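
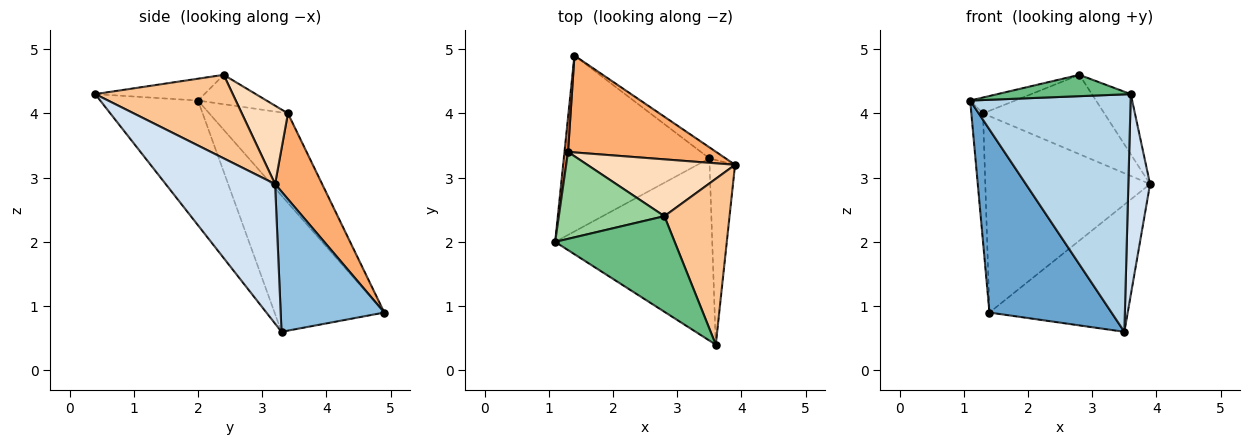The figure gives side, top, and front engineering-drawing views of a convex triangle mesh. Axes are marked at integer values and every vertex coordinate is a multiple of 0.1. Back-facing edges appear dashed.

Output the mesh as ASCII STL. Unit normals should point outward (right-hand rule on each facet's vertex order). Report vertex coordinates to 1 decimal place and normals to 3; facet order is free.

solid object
 facet normal -0.544 -0.605 -0.581
  outer loop
   vertex 3.5 3.3 0.6
   vertex 1.1 2.0 4.2
   vertex 1.4 4.9 0.9
  endloop
 endfacet
 facet normal 0.598 0.798 -0.069
  outer loop
   vertex 3.5 3.3 0.6
   vertex 1.4 4.9 0.9
   vertex 3.9 3.2 2.9
  endloop
 endfacet
 facet normal -0.435 -0.714 -0.548
  outer loop
   vertex 3.6 0.4 4.3
   vertex 1.1 2.0 4.2
   vertex 3.5 3.3 0.6
  endloop
 endfacet
 facet normal 0.966 -0.192 -0.176
  outer loop
   vertex 3.6 0.4 4.3
   vertex 3.5 3.3 0.6
   vertex 3.9 3.2 2.9
  endloop
 endfacet
 facet normal -0.988 0.147 0.039
  outer loop
   vertex 1.3 3.4 4.0
   vertex 1.4 4.9 0.9
   vertex 1.1 2.0 4.2
  endloop
 endfacet
 facet normal 0.248 0.869 0.428
  outer loop
   vertex 1.3 3.4 4.0
   vertex 3.9 3.2 2.9
   vertex 1.4 4.9 0.9
  endloop
 endfacet
 facet normal 0.770 0.218 0.600
  outer loop
   vertex 2.8 2.4 4.6
   vertex 3.6 0.4 4.3
   vertex 3.9 3.2 2.9
  endloop
 endfacet
 facet normal 0.295 0.777 0.556
  outer loop
   vertex 2.8 2.4 4.6
   vertex 3.9 3.2 2.9
   vertex 1.3 3.4 4.0
  endloop
 endfacet
 facet normal -0.176 -0.214 0.961
  outer loop
   vertex 2.8 2.4 4.6
   vertex 1.1 2.0 4.2
   vertex 3.6 0.4 4.3
  endloop
 endfacet
 facet normal -0.264 0.173 0.949
  outer loop
   vertex 2.8 2.4 4.6
   vertex 1.3 3.4 4.0
   vertex 1.1 2.0 4.2
  endloop
 endfacet
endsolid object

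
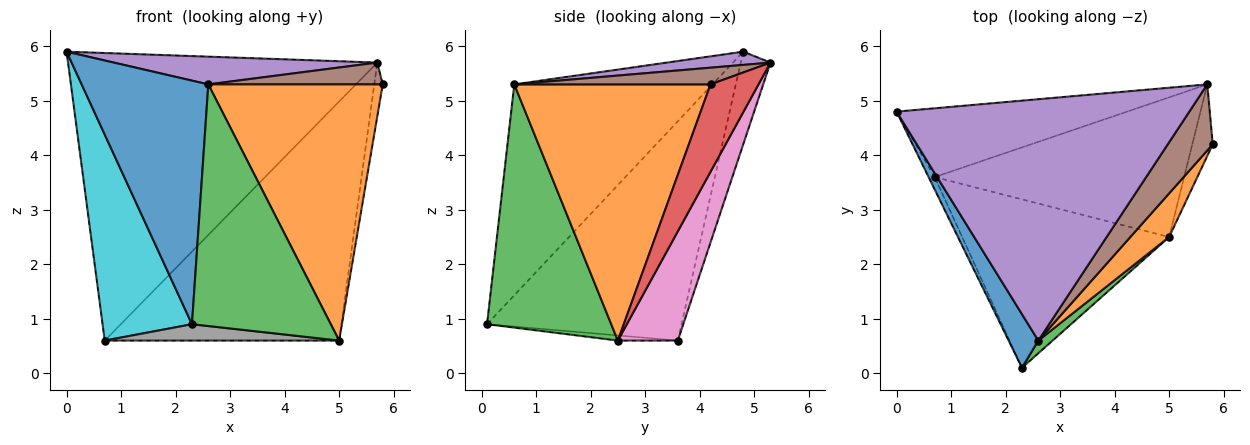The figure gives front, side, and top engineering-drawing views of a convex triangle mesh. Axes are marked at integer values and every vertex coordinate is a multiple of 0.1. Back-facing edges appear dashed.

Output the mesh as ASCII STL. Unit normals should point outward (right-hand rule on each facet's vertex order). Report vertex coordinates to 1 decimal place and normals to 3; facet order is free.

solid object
 facet normal -0.837 -0.535 0.118
  outer loop
   vertex 2.6 0.6 5.3
   vertex 0.0 4.8 5.9
   vertex 2.3 0.1 0.9
  endloop
 endfacet
 facet normal 0.743 -0.660 0.112
  outer loop
   vertex 2.6 0.6 5.3
   vertex 5.0 2.5 0.6
   vertex 5.8 4.2 5.3
  endloop
 endfacet
 facet normal 0.666 -0.745 0.039
  outer loop
   vertex 2.6 0.6 5.3
   vertex 2.3 0.1 0.9
   vertex 5.0 2.5 0.6
  endloop
 endfacet
 facet normal 0.960 0.169 -0.224
  outer loop
   vertex 5.7 5.3 5.7
   vertex 5.8 4.2 5.3
   vertex 5.0 2.5 0.6
  endloop
 endfacet
 facet normal 0.045 -0.114 0.992
  outer loop
   vertex 5.7 5.3 5.7
   vertex 0.0 4.8 5.9
   vertex 2.6 0.6 5.3
  endloop
 endfacet
 facet normal 0.332 -0.295 0.896
  outer loop
   vertex 5.7 5.3 5.7
   vertex 2.6 0.6 5.3
   vertex 5.8 4.2 5.3
  endloop
 endfacet
 facet normal 0.216 0.843 -0.493
  outer loop
   vertex 0.7 3.6 0.6
   vertex 5.7 5.3 5.7
   vertex 5.0 2.5 0.6
  endloop
 endfacet
 facet normal -0.025 -0.097 -0.995
  outer loop
   vertex 0.7 3.6 0.6
   vertex 5.0 2.5 0.6
   vertex 2.3 0.1 0.9
  endloop
 endfacet
 facet normal -0.093 0.968 -0.232
  outer loop
   vertex 0.7 3.6 0.6
   vertex 0.0 4.8 5.9
   vertex 5.7 5.3 5.7
  endloop
 endfacet
 facet normal -0.908 -0.417 -0.025
  outer loop
   vertex 0.7 3.6 0.6
   vertex 2.3 0.1 0.9
   vertex 0.0 4.8 5.9
  endloop
 endfacet
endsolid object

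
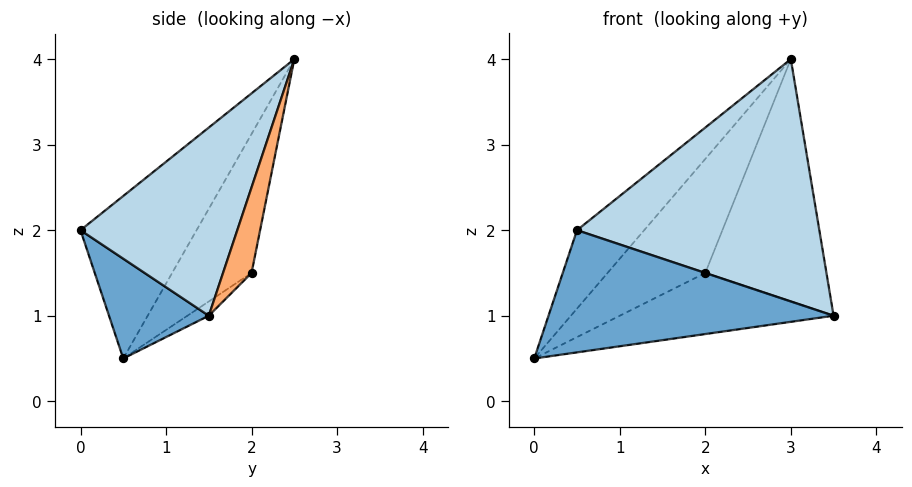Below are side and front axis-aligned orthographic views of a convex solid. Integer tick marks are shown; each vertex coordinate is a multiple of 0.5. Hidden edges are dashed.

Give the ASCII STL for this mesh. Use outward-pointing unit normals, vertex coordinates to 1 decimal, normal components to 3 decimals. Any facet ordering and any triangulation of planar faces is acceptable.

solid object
 facet normal 0.304 -0.869 -0.391
  outer loop
   vertex 0.5 0.0 2.0
   vertex 0.0 0.5 0.5
   vertex 3.5 1.5 1.0
  endloop
 endfacet
 facet normal -0.788 0.456 0.415
  outer loop
   vertex 0.5 0.0 2.0
   vertex 3.0 2.5 4.0
   vertex 0.0 0.5 0.5
  endloop
 endfacet
 facet normal 0.509 -0.787 0.347
  outer loop
   vertex 0.5 0.0 2.0
   vertex 3.5 1.5 1.0
   vertex 3.0 2.5 4.0
  endloop
 endfacet
 facet normal -0.061 0.609 -0.791
  outer loop
   vertex 2.0 2.0 1.5
   vertex 3.5 1.5 1.0
   vertex 0.0 0.5 0.5
  endloop
 endfacet
 facet normal -0.628 0.772 0.097
  outer loop
   vertex 2.0 2.0 1.5
   vertex 0.0 0.5 0.5
   vertex 3.0 2.5 4.0
  endloop
 endfacet
 facet normal 0.220 0.936 -0.275
  outer loop
   vertex 2.0 2.0 1.5
   vertex 3.0 2.5 4.0
   vertex 3.5 1.5 1.0
  endloop
 endfacet
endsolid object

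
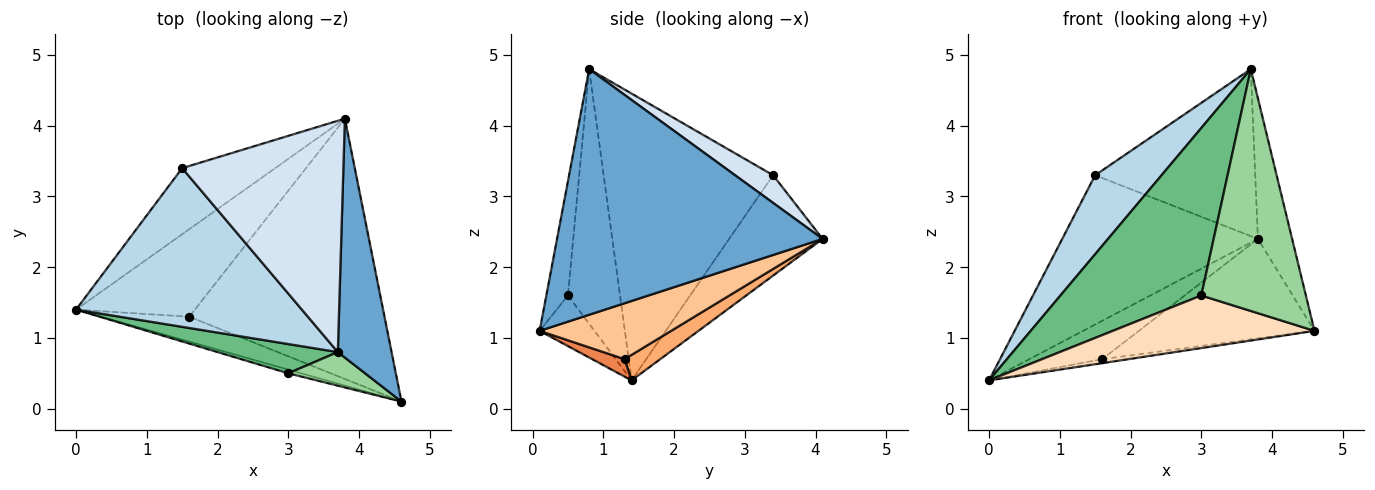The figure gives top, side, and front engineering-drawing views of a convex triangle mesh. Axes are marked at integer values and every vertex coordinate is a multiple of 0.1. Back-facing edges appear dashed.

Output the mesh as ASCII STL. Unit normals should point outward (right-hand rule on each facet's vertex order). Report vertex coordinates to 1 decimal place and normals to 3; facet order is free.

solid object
 facet normal 0.969 0.125 0.212
  outer loop
   vertex 3.7 0.8 4.8
   vertex 4.6 0.1 1.1
   vertex 3.8 4.1 2.4
  endloop
 endfacet
 facet normal -0.400 0.838 -0.371
  outer loop
   vertex 1.5 3.4 3.3
   vertex 3.8 4.1 2.4
   vertex 0.0 1.4 0.4
  endloop
 endfacet
 facet normal -0.751 -0.294 0.591
  outer loop
   vertex 1.5 3.4 3.3
   vertex 0.0 1.4 0.4
   vertex 3.7 0.8 4.8
  endloop
 endfacet
 facet normal 0.138 0.580 0.803
  outer loop
   vertex 1.5 3.4 3.3
   vertex 3.7 0.8 4.8
   vertex 3.8 4.1 2.4
  endloop
 endfacet
 facet normal 0.191 0.156 -0.969
  outer loop
   vertex 1.6 1.3 0.7
   vertex 4.6 0.1 1.1
   vertex 0.0 1.4 0.4
  endloop
 endfacet
 facet normal 0.193 0.394 -0.899
  outer loop
   vertex 1.6 1.3 0.7
   vertex 0.0 1.4 0.4
   vertex 3.8 4.1 2.4
  endloop
 endfacet
 facet normal 0.258 0.345 -0.902
  outer loop
   vertex 1.6 1.3 0.7
   vertex 3.8 4.1 2.4
   vertex 4.6 0.1 1.1
  endloop
 endfacet
 facet normal -0.262 -0.963 -0.068
  outer loop
   vertex 3.0 0.5 1.6
   vertex 0.0 1.4 0.4
   vertex 4.6 0.1 1.1
  endloop
 endfacet
 facet normal -0.342 -0.926 0.162
  outer loop
   vertex 3.0 0.5 1.6
   vertex 3.7 0.8 4.8
   vertex 0.0 1.4 0.4
  endloop
 endfacet
 facet normal -0.200 -0.970 0.135
  outer loop
   vertex 3.0 0.5 1.6
   vertex 4.6 0.1 1.1
   vertex 3.7 0.8 4.8
  endloop
 endfacet
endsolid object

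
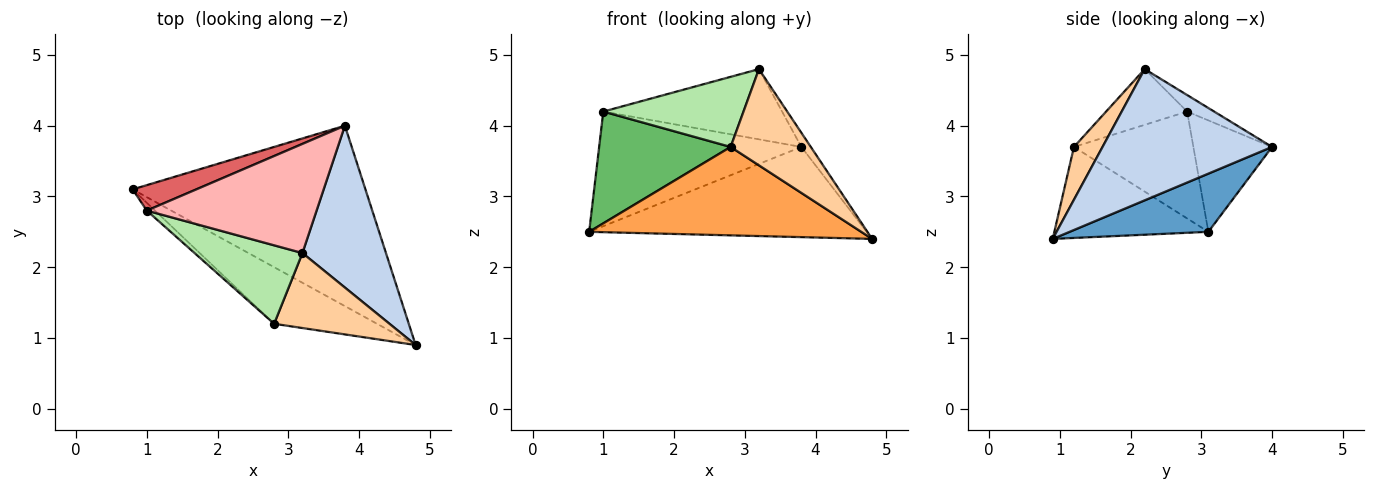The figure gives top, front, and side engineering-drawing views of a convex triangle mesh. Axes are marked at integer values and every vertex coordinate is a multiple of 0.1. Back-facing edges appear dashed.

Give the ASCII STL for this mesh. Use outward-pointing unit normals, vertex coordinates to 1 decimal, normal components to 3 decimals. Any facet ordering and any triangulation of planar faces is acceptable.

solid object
 facet normal 0.218 0.436 -0.873
  outer loop
   vertex 3.8 4.0 3.7
   vertex 4.8 0.9 2.4
   vertex 0.8 3.1 2.5
  endloop
 endfacet
 facet normal 0.843 0.047 0.536
  outer loop
   vertex 3.2 2.2 4.8
   vertex 4.8 0.9 2.4
   vertex 3.8 4.0 3.7
  endloop
 endfacet
 facet normal -0.430 -0.760 -0.487
  outer loop
   vertex 2.8 1.2 3.7
   vertex 0.8 3.1 2.5
   vertex 4.8 0.9 2.4
  endloop
 endfacet
 facet normal 0.271 -0.759 0.592
  outer loop
   vertex 2.8 1.2 3.7
   vertex 4.8 0.9 2.4
   vertex 3.2 2.2 4.8
  endloop
 endfacet
 facet normal -0.671 -0.739 -0.051
  outer loop
   vertex 1.0 2.8 4.2
   vertex 0.8 3.1 2.5
   vertex 2.8 1.2 3.7
  endloop
 endfacet
 facet normal -0.359 -0.622 0.696
  outer loop
   vertex 1.0 2.8 4.2
   vertex 2.8 1.2 3.7
   vertex 3.2 2.2 4.8
  endloop
 endfacet
 facet normal -0.355 0.913 0.203
  outer loop
   vertex 1.0 2.8 4.2
   vertex 3.8 4.0 3.7
   vertex 0.8 3.1 2.5
  endloop
 endfacet
 facet normal -0.081 0.539 0.838
  outer loop
   vertex 1.0 2.8 4.2
   vertex 3.2 2.2 4.8
   vertex 3.8 4.0 3.7
  endloop
 endfacet
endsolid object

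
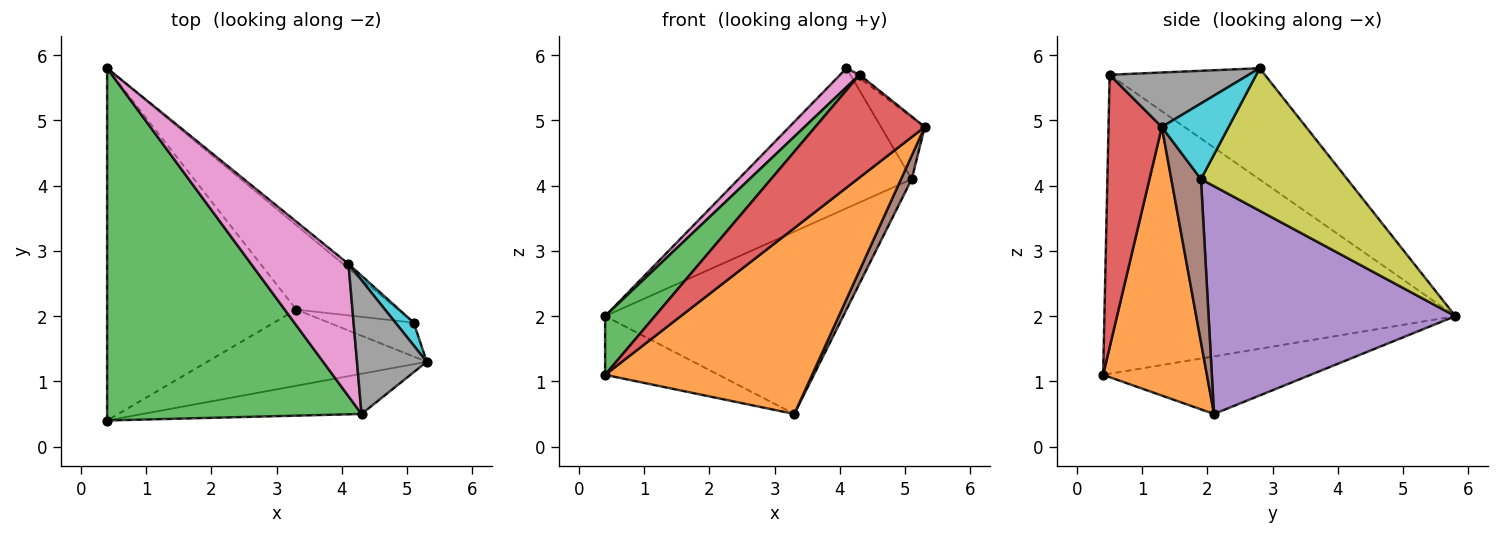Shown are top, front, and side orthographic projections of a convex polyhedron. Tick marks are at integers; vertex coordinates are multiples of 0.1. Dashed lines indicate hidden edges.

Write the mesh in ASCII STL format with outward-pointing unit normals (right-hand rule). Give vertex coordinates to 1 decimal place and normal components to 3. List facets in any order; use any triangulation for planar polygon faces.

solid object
 facet normal -0.288 0.157 -0.945
  outer loop
   vertex 3.3 2.1 0.5
   vertex 0.4 0.4 1.1
   vertex 0.4 5.8 2.0
  endloop
 endfacet
 facet normal 0.421 -0.839 -0.344
  outer loop
   vertex 3.3 2.1 0.5
   vertex 5.3 1.3 4.9
   vertex 0.4 0.4 1.1
  endloop
 endfacet
 facet normal -0.757 -0.107 0.644
  outer loop
   vertex 4.3 0.5 5.7
   vertex 0.4 5.8 2.0
   vertex 0.4 0.4 1.1
  endloop
 endfacet
 facet normal 0.413 -0.848 -0.332
  outer loop
   vertex 4.3 0.5 5.7
   vertex 0.4 0.4 1.1
   vertex 5.3 1.3 4.9
  endloop
 endfacet
 facet normal 0.685 0.661 -0.306
  outer loop
   vertex 5.1 1.9 4.1
   vertex 3.3 2.1 0.5
   vertex 0.4 5.8 2.0
  endloop
 endfacet
 facet normal 0.845 -0.304 -0.439
  outer loop
   vertex 5.1 1.9 4.1
   vertex 5.3 1.3 4.9
   vertex 3.3 2.1 0.5
  endloop
 endfacet
 facet normal -0.749 -0.094 0.656
  outer loop
   vertex 4.1 2.8 5.8
   vertex 0.4 5.8 2.0
   vertex 4.3 0.5 5.7
  endloop
 endfacet
 facet normal 0.615 0.019 0.788
  outer loop
   vertex 4.1 2.8 5.8
   vertex 4.3 0.5 5.7
   vertex 5.3 1.3 4.9
  endloop
 endfacet
 facet normal 0.645 0.764 -0.025
  outer loop
   vertex 4.1 2.8 5.8
   vertex 5.1 1.9 4.1
   vertex 0.4 5.8 2.0
  endloop
 endfacet
 facet normal 0.820 0.537 0.198
  outer loop
   vertex 4.1 2.8 5.8
   vertex 5.3 1.3 4.9
   vertex 5.1 1.9 4.1
  endloop
 endfacet
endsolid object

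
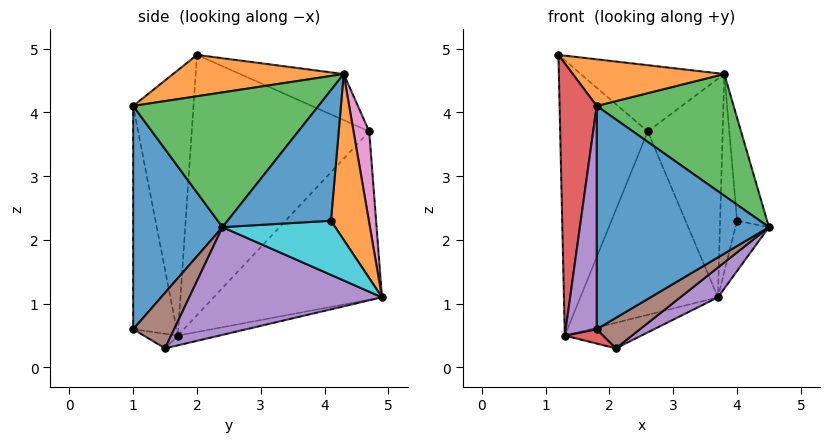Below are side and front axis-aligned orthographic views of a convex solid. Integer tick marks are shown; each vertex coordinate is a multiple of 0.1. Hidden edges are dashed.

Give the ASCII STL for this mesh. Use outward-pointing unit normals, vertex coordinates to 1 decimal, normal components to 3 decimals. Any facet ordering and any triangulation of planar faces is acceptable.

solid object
 facet normal 0.460 -0.888 0.000
  outer loop
   vertex 1.8 1.0 4.1
   vertex 1.8 1.0 0.6
   vertex 4.5 2.4 2.2
  endloop
 endfacet
 facet normal 0.437 -0.388 0.812
  outer loop
   vertex 1.8 1.0 4.1
   vertex 3.8 4.3 4.6
   vertex 1.2 2.0 4.9
  endloop
 endfacet
 facet normal 0.657 -0.486 0.576
  outer loop
   vertex 1.8 1.0 4.1
   vertex 4.5 2.4 2.2
   vertex 3.8 4.3 4.6
  endloop
 endfacet
 facet normal -0.852 -0.524 0.016
  outer loop
   vertex 1.3 1.7 0.5
   vertex 1.8 1.0 4.1
   vertex 1.2 2.0 4.9
  endloop
 endfacet
 facet normal -0.814 -0.581 0.000
  outer loop
   vertex 1.3 1.7 0.5
   vertex 1.8 1.0 0.6
   vertex 1.8 1.0 4.1
  endloop
 endfacet
 facet normal -0.386 0.534 0.752
  outer loop
   vertex 2.6 4.7 3.7
   vertex 1.2 2.0 4.9
   vertex 3.8 4.3 4.6
  endloop
 endfacet
 facet normal 0.202 0.966 0.160
  outer loop
   vertex 2.6 4.7 3.7
   vertex 3.8 4.3 4.6
   vertex 3.7 4.9 1.1
  endloop
 endfacet
 facet normal -0.896 0.442 -0.050
  outer loop
   vertex 2.6 4.7 3.7
   vertex 1.3 1.7 0.5
   vertex 1.2 2.0 4.9
  endloop
 endfacet
 facet normal -0.746 0.610 -0.269
  outer loop
   vertex 2.6 4.7 3.7
   vertex 3.7 4.9 1.1
   vertex 1.3 1.7 0.5
  endloop
 endfacet
 facet normal 0.957 0.285 -0.050
  outer loop
   vertex 4.0 4.1 2.3
   vertex 4.5 2.4 2.2
   vertex 3.7 4.9 1.1
  endloop
 endfacet
 facet normal 0.959 0.278 0.059
  outer loop
   vertex 4.0 4.1 2.3
   vertex 3.8 4.3 4.6
   vertex 4.5 2.4 2.2
  endloop
 endfacet
 facet normal 0.912 0.408 0.044
  outer loop
   vertex 4.0 4.1 2.3
   vertex 3.7 4.9 1.1
   vertex 3.8 4.3 4.6
  endloop
 endfacet
 facet normal -0.161 0.297 -0.941
  outer loop
   vertex 2.1 1.5 0.3
   vertex 1.3 1.7 0.5
   vertex 3.7 4.9 1.1
  endloop
 endfacet
 facet normal -0.308 -0.347 -0.886
  outer loop
   vertex 2.1 1.5 0.3
   vertex 1.8 1.0 0.6
   vertex 1.3 1.7 0.5
  endloop
 endfacet
 facet normal 0.644 -0.126 -0.754
  outer loop
   vertex 2.1 1.5 0.3
   vertex 3.7 4.9 1.1
   vertex 4.5 2.4 2.2
  endloop
 endfacet
 facet normal 0.609 -0.644 -0.464
  outer loop
   vertex 2.1 1.5 0.3
   vertex 4.5 2.4 2.2
   vertex 1.8 1.0 0.6
  endloop
 endfacet
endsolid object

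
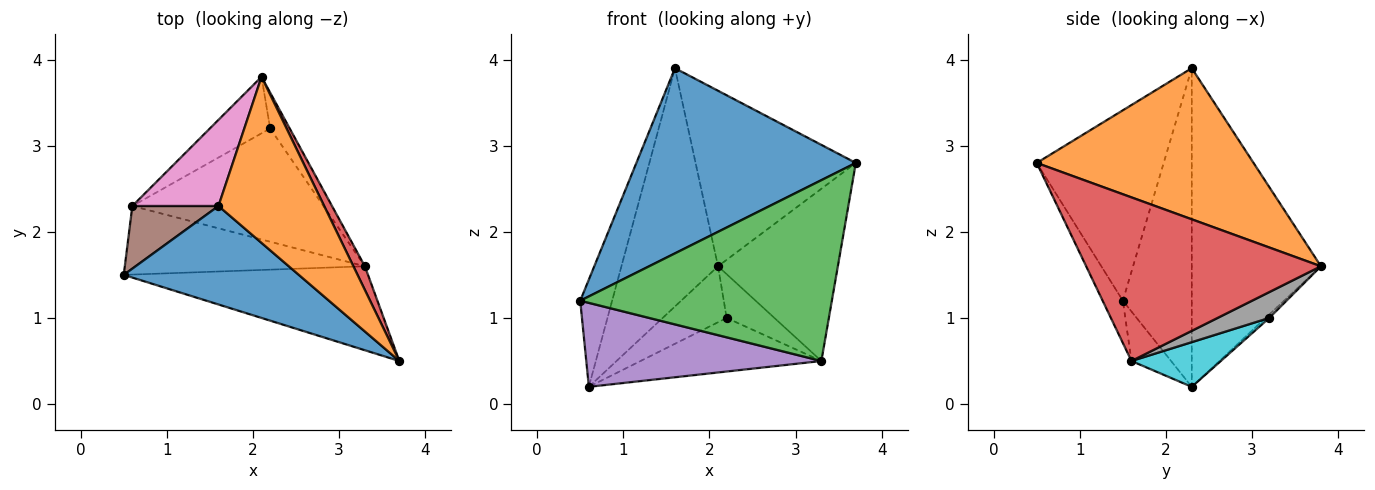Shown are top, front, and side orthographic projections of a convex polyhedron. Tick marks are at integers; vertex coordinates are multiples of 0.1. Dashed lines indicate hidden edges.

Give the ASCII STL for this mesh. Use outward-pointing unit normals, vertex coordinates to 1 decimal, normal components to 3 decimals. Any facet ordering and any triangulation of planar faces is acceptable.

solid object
 facet normal -0.455 -0.786 0.418
  outer loop
   vertex 1.6 2.3 3.9
   vertex 0.5 1.5 1.2
   vertex 3.7 0.5 2.8
  endloop
 endfacet
 facet normal 0.701 0.518 0.490
  outer loop
   vertex 1.6 2.3 3.9
   vertex 3.7 0.5 2.8
   vertex 2.1 3.8 1.6
  endloop
 endfacet
 facet normal -0.073 -0.905 -0.420
  outer loop
   vertex 3.3 1.6 0.5
   vertex 3.7 0.5 2.8
   vertex 0.5 1.5 1.2
  endloop
 endfacet
 facet normal 0.889 0.454 0.062
  outer loop
   vertex 3.3 1.6 0.5
   vertex 2.1 3.8 1.6
   vertex 3.7 0.5 2.8
  endloop
 endfacet
 facet normal -0.129 -0.768 -0.627
  outer loop
   vertex 0.6 2.3 0.2
   vertex 3.3 1.6 0.5
   vertex 0.5 1.5 1.2
  endloop
 endfacet
 facet normal -0.881 0.408 0.238
  outer loop
   vertex 0.6 2.3 0.2
   vertex 0.5 1.5 1.2
   vertex 1.6 2.3 3.9
  endloop
 endfacet
 facet normal -0.783 0.585 0.212
  outer loop
   vertex 0.6 2.3 0.2
   vertex 1.6 2.3 3.9
   vertex 2.1 3.8 1.6
  endloop
 endfacet
 facet normal 0.642 0.593 -0.486
  outer loop
   vertex 2.2 3.2 1.0
   vertex 2.1 3.8 1.6
   vertex 3.3 1.6 0.5
  endloop
 endfacet
 facet normal -0.041 0.703 -0.710
  outer loop
   vertex 2.2 3.2 1.0
   vertex 0.6 2.3 0.2
   vertex 2.1 3.8 1.6
  endloop
 endfacet
 facet normal 0.207 0.419 -0.884
  outer loop
   vertex 2.2 3.2 1.0
   vertex 3.3 1.6 0.5
   vertex 0.6 2.3 0.2
  endloop
 endfacet
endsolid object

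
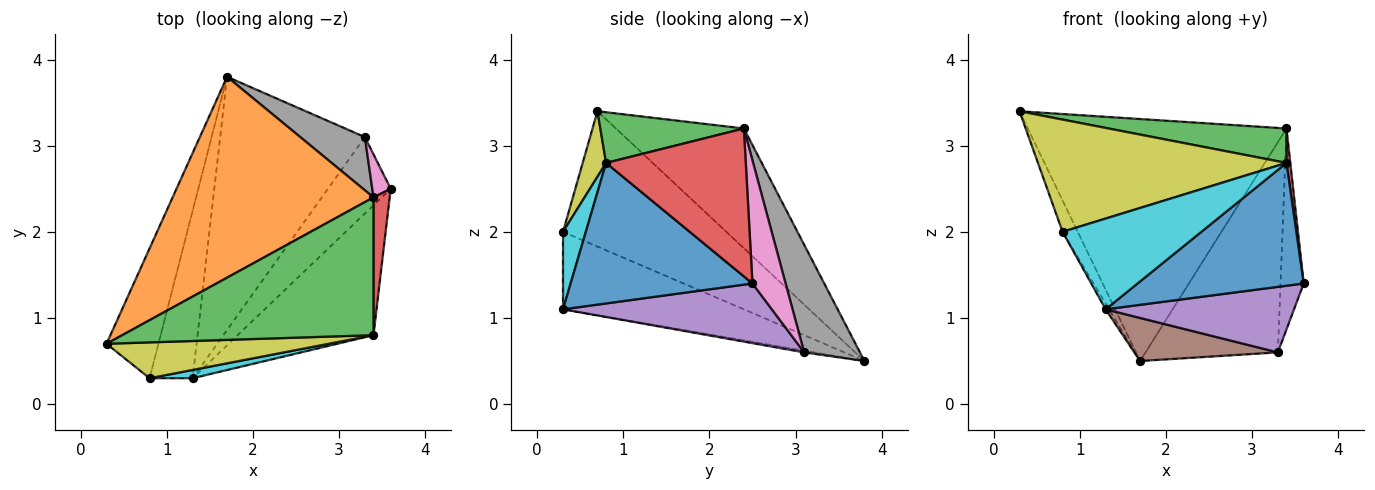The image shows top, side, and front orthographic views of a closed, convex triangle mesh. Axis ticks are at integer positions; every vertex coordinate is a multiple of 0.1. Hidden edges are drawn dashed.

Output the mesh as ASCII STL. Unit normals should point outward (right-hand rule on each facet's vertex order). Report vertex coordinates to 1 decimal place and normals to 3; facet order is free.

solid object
 facet normal 0.601 -0.549 -0.581
  outer loop
   vertex 3.4 0.8 2.8
   vertex 1.3 0.3 1.1
   vertex 3.6 2.5 1.4
  endloop
 endfacet
 facet normal -0.356 0.719 0.597
  outer loop
   vertex 3.4 2.4 3.2
   vertex 1.7 3.8 0.5
   vertex 0.3 0.7 3.4
  endloop
 endfacet
 facet normal 0.192 -0.238 0.952
  outer loop
   vertex 3.4 2.4 3.2
   vertex 0.3 0.7 3.4
   vertex 3.4 0.8 2.8
  endloop
 endfacet
 facet normal 0.994 -0.027 0.109
  outer loop
   vertex 3.4 2.4 3.2
   vertex 3.4 0.8 2.8
   vertex 3.6 2.5 1.4
  endloop
 endfacet
 facet normal 0.585 -0.528 -0.615
  outer loop
   vertex 3.3 3.1 0.6
   vertex 3.6 2.5 1.4
   vertex 1.3 0.3 1.1
  endloop
 endfacet
 facet normal -0.012 -0.168 -0.986
  outer loop
   vertex 3.3 3.1 0.6
   vertex 1.3 0.3 1.1
   vertex 1.7 3.8 0.5
  endloop
 endfacet
 facet normal 0.813 0.569 0.122
  outer loop
   vertex 3.3 3.1 0.6
   vertex 3.4 2.4 3.2
   vertex 3.6 2.5 1.4
  endloop
 endfacet
 facet normal 0.378 0.897 0.227
  outer loop
   vertex 3.3 3.1 0.6
   vertex 1.7 3.8 0.5
   vertex 3.4 2.4 3.2
  endloop
 endfacet
 facet normal 0.089 -0.949 0.303
  outer loop
   vertex 0.8 0.3 2.0
   vertex 3.4 0.8 2.8
   vertex 0.3 0.7 3.4
  endloop
 endfacet
 facet normal 0.161 -0.983 0.090
  outer loop
   vertex 0.8 0.3 2.0
   vertex 1.3 0.3 1.1
   vertex 3.4 0.8 2.8
  endloop
 endfacet
 facet normal -0.930 0.086 -0.357
  outer loop
   vertex 0.8 0.3 2.0
   vertex 0.3 0.7 3.4
   vertex 1.7 3.8 0.5
  endloop
 endfacet
 facet normal -0.874 0.017 -0.486
  outer loop
   vertex 0.8 0.3 2.0
   vertex 1.7 3.8 0.5
   vertex 1.3 0.3 1.1
  endloop
 endfacet
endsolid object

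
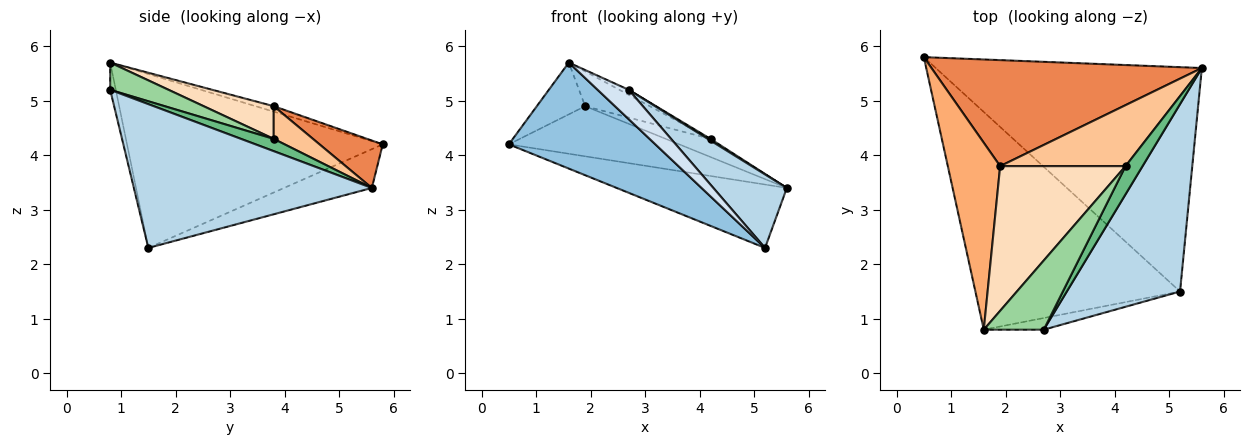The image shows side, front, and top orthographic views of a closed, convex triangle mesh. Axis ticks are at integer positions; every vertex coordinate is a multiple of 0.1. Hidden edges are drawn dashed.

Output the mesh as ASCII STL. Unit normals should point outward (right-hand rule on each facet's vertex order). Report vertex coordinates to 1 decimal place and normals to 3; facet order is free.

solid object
 facet normal -0.139 0.269 -0.953
  outer loop
   vertex 5.2 1.5 2.3
   vertex 0.5 5.8 4.2
   vertex 5.6 5.6 3.4
  endloop
 endfacet
 facet normal -0.607 -0.348 -0.714
  outer loop
   vertex 5.2 1.5 2.3
   vertex 1.6 0.8 5.7
   vertex 0.5 5.8 4.2
  endloop
 endfacet
 facet normal 0.763 -0.236 0.601
  outer loop
   vertex 2.7 0.8 5.2
   vertex 5.2 1.5 2.3
   vertex 5.6 5.6 3.4
  endloop
 endfacet
 facet normal -0.165 -0.917 -0.364
  outer loop
   vertex 2.7 0.8 5.2
   vertex 1.6 0.8 5.7
   vertex 5.2 1.5 2.3
  endloop
 endfacet
 facet normal 0.157 0.422 0.893
  outer loop
   vertex 1.9 3.8 4.9
   vertex 5.6 5.6 3.4
   vertex 0.5 5.8 4.2
  endloop
 endfacet
 facet normal -0.100 0.266 0.959
  outer loop
   vertex 1.9 3.8 4.9
   vertex 0.5 5.8 4.2
   vertex 1.6 0.8 5.7
  endloop
 endfacet
 facet normal 0.243 0.276 0.930
  outer loop
   vertex 4.2 3.8 4.3
   vertex 5.6 5.6 3.4
   vertex 1.9 3.8 4.9
  endloop
 endfacet
 facet normal 0.246 0.227 0.942
  outer loop
   vertex 4.2 3.8 4.3
   vertex 1.9 3.8 4.9
   vertex 1.6 0.8 5.7
  endloop
 endfacet
 facet normal 0.584 -0.049 0.811
  outer loop
   vertex 4.2 3.8 4.3
   vertex 2.7 0.8 5.2
   vertex 5.6 5.6 3.4
  endloop
 endfacet
 facet normal 0.413 0.066 0.908
  outer loop
   vertex 4.2 3.8 4.3
   vertex 1.6 0.8 5.7
   vertex 2.7 0.8 5.2
  endloop
 endfacet
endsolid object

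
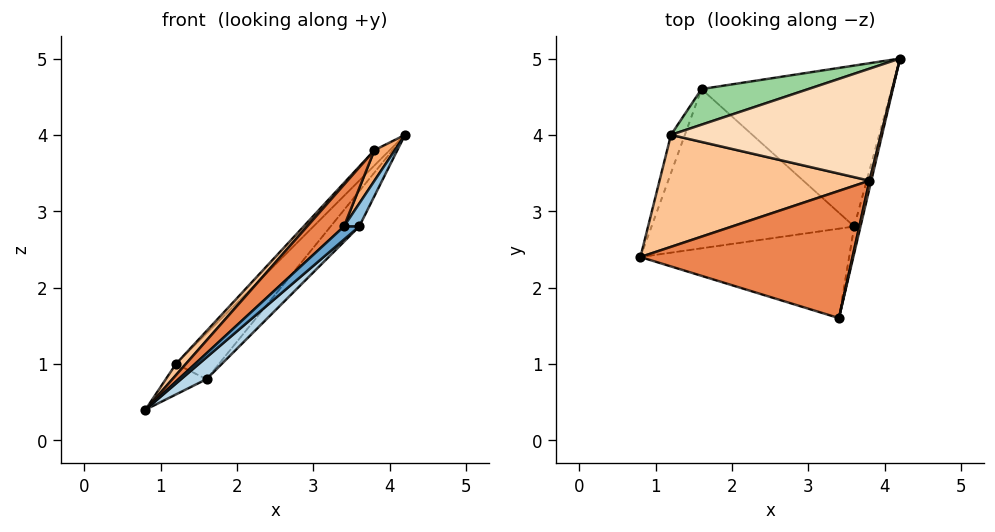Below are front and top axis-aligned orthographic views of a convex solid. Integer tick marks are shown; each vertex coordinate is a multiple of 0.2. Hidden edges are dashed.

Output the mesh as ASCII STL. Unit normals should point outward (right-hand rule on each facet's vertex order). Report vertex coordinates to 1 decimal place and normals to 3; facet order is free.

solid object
 facet normal 0.656 -0.109 -0.747
  outer loop
   vertex 3.6 2.8 2.8
   vertex 3.4 1.6 2.8
   vertex 0.8 2.4 0.4
  endloop
 endfacet
 facet normal 0.969 -0.161 -0.188
  outer loop
   vertex 3.6 2.8 2.8
   vertex 4.2 5.0 4.0
   vertex 3.4 1.6 2.8
  endloop
 endfacet
 facet normal 0.656 -0.102 -0.748
  outer loop
   vertex 1.6 4.6 0.8
   vertex 3.6 2.8 2.8
   vertex 0.8 2.4 0.4
  endloop
 endfacet
 facet normal 0.760 0.139 -0.635
  outer loop
   vertex 1.6 4.6 0.8
   vertex 4.2 5.0 4.0
   vertex 3.6 2.8 2.8
  endloop
 endfacet
 facet normal -0.697 -0.223 0.681
  outer loop
   vertex 3.8 3.4 3.8
   vertex 0.8 2.4 0.4
   vertex 3.4 1.6 2.8
  endloop
 endfacet
 facet normal 0.966 -0.249 0.062
  outer loop
   vertex 3.8 3.4 3.8
   vertex 3.4 1.6 2.8
   vertex 4.2 5.0 4.0
  endloop
 endfacet
 facet normal -0.738 -0.067 0.671
  outer loop
   vertex 1.2 4.0 1.0
   vertex 0.8 2.4 0.4
   vertex 3.8 3.4 3.8
  endloop
 endfacet
 facet normal -0.719 0.094 0.688
  outer loop
   vertex 1.2 4.0 1.0
   vertex 3.8 3.4 3.8
   vertex 4.2 5.0 4.0
  endloop
 endfacet
 facet normal -0.799 0.376 -0.470
  outer loop
   vertex 1.2 4.0 1.0
   vertex 1.6 4.6 0.8
   vertex 0.8 2.4 0.4
  endloop
 endfacet
 facet normal -0.659 0.593 0.462
  outer loop
   vertex 1.2 4.0 1.0
   vertex 4.2 5.0 4.0
   vertex 1.6 4.6 0.8
  endloop
 endfacet
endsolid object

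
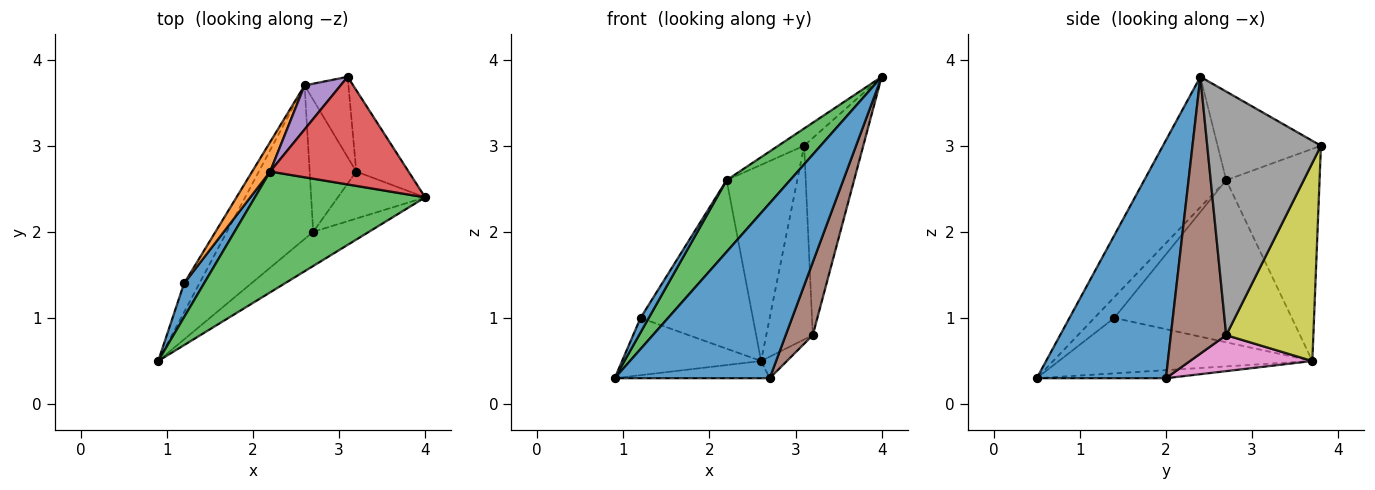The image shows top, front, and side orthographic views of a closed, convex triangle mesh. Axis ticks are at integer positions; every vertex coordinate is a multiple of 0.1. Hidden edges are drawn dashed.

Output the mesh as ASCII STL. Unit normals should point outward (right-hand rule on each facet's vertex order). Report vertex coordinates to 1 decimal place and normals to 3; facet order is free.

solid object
 facet normal 0.633 -0.760 -0.148
  outer loop
   vertex 2.7 2.0 0.3
   vertex 4.0 2.4 3.8
   vertex 0.9 0.5 0.3
  endloop
 endfacet
 facet normal -0.092 0.111 -0.990
  outer loop
   vertex 2.6 3.7 0.5
   vertex 2.7 2.0 0.3
   vertex 0.9 0.5 0.3
  endloop
 endfacet
 facet normal -0.550 -0.426 0.718
  outer loop
   vertex 2.2 2.7 2.6
   vertex 0.9 0.5 0.3
   vertex 4.0 2.4 3.8
  endloop
 endfacet
 facet normal -0.534 0.134 0.835
  outer loop
   vertex 2.2 2.7 2.6
   vertex 4.0 2.4 3.8
   vertex 3.1 3.8 3.0
  endloop
 endfacet
 facet normal -0.790 0.598 0.134
  outer loop
   vertex 2.2 2.7 2.6
   vertex 3.1 3.8 3.0
   vertex 2.6 3.7 0.5
  endloop
 endfacet
 facet normal 0.864 -0.423 -0.273
  outer loop
   vertex 3.2 2.7 0.8
   vertex 4.0 2.4 3.8
   vertex 2.7 2.0 0.3
  endloop
 endfacet
 facet normal 0.606 0.128 -0.785
  outer loop
   vertex 3.2 2.7 0.8
   vertex 2.7 2.0 0.3
   vertex 2.6 3.7 0.5
  endloop
 endfacet
 facet normal 0.871 0.453 -0.187
  outer loop
   vertex 3.2 2.7 0.8
   vertex 3.1 3.8 3.0
   vertex 4.0 2.4 3.8
  endloop
 endfacet
 facet normal 0.866 0.462 -0.192
  outer loop
   vertex 3.2 2.7 0.8
   vertex 2.6 3.7 0.5
   vertex 3.1 3.8 3.0
  endloop
 endfacet
 facet normal -0.852 0.467 -0.236
  outer loop
   vertex 1.2 1.4 1.0
   vertex 2.6 3.7 0.5
   vertex 0.9 0.5 0.3
  endloop
 endfacet
 facet normal -0.690 -0.287 0.664
  outer loop
   vertex 1.2 1.4 1.0
   vertex 0.9 0.5 0.3
   vertex 2.2 2.7 2.6
  endloop
 endfacet
 facet normal -0.841 0.532 0.093
  outer loop
   vertex 1.2 1.4 1.0
   vertex 2.2 2.7 2.6
   vertex 2.6 3.7 0.5
  endloop
 endfacet
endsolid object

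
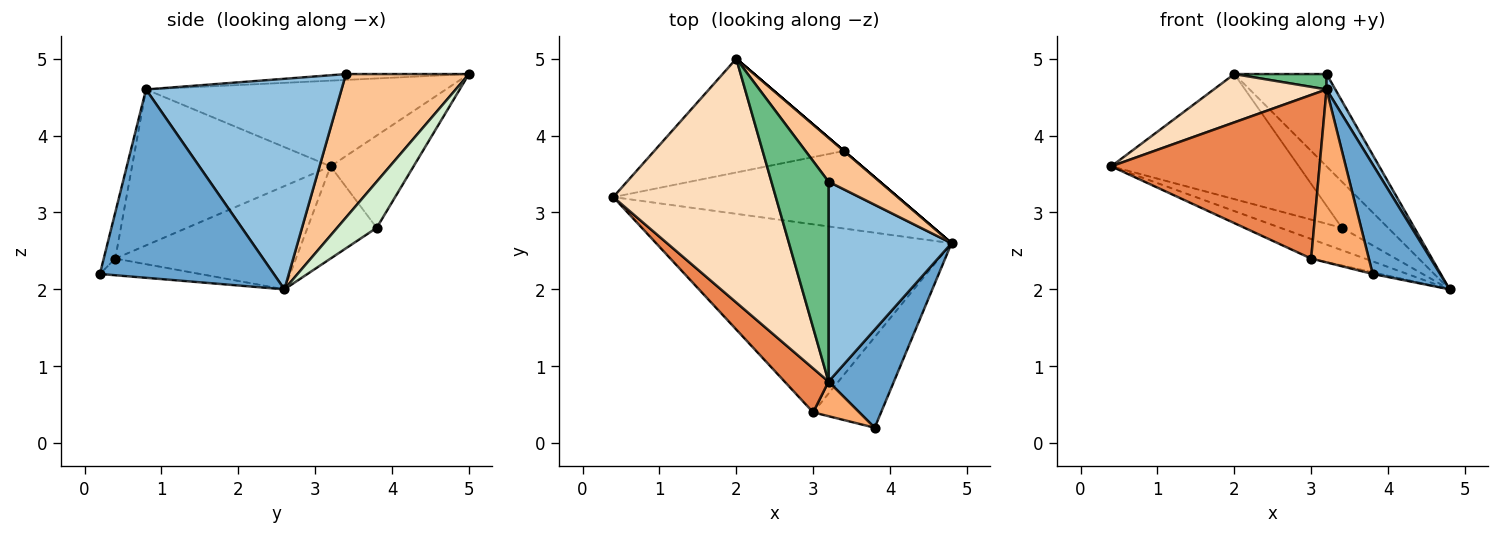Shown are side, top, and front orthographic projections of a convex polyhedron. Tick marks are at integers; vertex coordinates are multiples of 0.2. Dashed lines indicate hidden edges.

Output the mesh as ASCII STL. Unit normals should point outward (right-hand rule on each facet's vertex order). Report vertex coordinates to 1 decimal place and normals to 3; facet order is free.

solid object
 facet normal 0.887 -0.344 0.308
  outer loop
   vertex 3.2 0.8 4.6
   vertex 3.8 0.2 2.2
   vertex 4.8 2.6 2.0
  endloop
 endfacet
 facet normal 0.863 -0.039 0.504
  outer loop
   vertex 3.2 0.8 4.6
   vertex 4.8 2.6 2.0
   vertex 3.2 3.4 4.8
  endloop
 endfacet
 facet normal -0.328 0.098 -0.939
  outer loop
   vertex 3.0 0.4 2.4
   vertex 0.4 3.2 3.6
   vertex 4.8 2.6 2.0
  endloop
 endfacet
 facet normal -0.238 0.018 -0.971
  outer loop
   vertex 3.0 0.4 2.4
   vertex 4.8 2.6 2.0
   vertex 3.8 0.2 2.2
  endloop
 endfacet
 facet normal -0.677 -0.711 0.191
  outer loop
   vertex 3.0 0.4 2.4
   vertex 3.2 0.8 4.6
   vertex 0.4 3.2 3.6
  endloop
 endfacet
 facet normal -0.192 -0.962 0.192
  outer loop
   vertex 3.0 0.4 2.4
   vertex 3.8 0.2 2.2
   vertex 3.2 0.8 4.6
  endloop
 endfacet
 facet normal 0.769 0.577 0.275
  outer loop
   vertex 2.0 5.0 4.8
   vertex 3.2 3.4 4.8
   vertex 4.8 2.6 2.0
  endloop
 endfacet
 facet normal -0.459 -0.173 0.871
  outer loop
   vertex 2.0 5.0 4.8
   vertex 0.4 3.2 3.6
   vertex 3.2 0.8 4.6
  endloop
 endfacet
 facet normal -0.102 -0.076 0.992
  outer loop
   vertex 2.0 5.0 4.8
   vertex 3.2 0.8 4.6
   vertex 3.2 3.4 4.8
  endloop
 endfacet
 facet normal -0.298 0.264 -0.917
  outer loop
   vertex 3.4 3.8 2.8
   vertex 4.8 2.6 2.0
   vertex 0.4 3.2 3.6
  endloop
 endfacet
 facet normal -0.311 0.703 -0.640
  outer loop
   vertex 3.4 3.8 2.8
   vertex 0.4 3.2 3.6
   vertex 2.0 5.0 4.8
  endloop
 endfacet
 facet normal 0.651 0.759 0.000
  outer loop
   vertex 3.4 3.8 2.8
   vertex 2.0 5.0 4.8
   vertex 4.8 2.6 2.0
  endloop
 endfacet
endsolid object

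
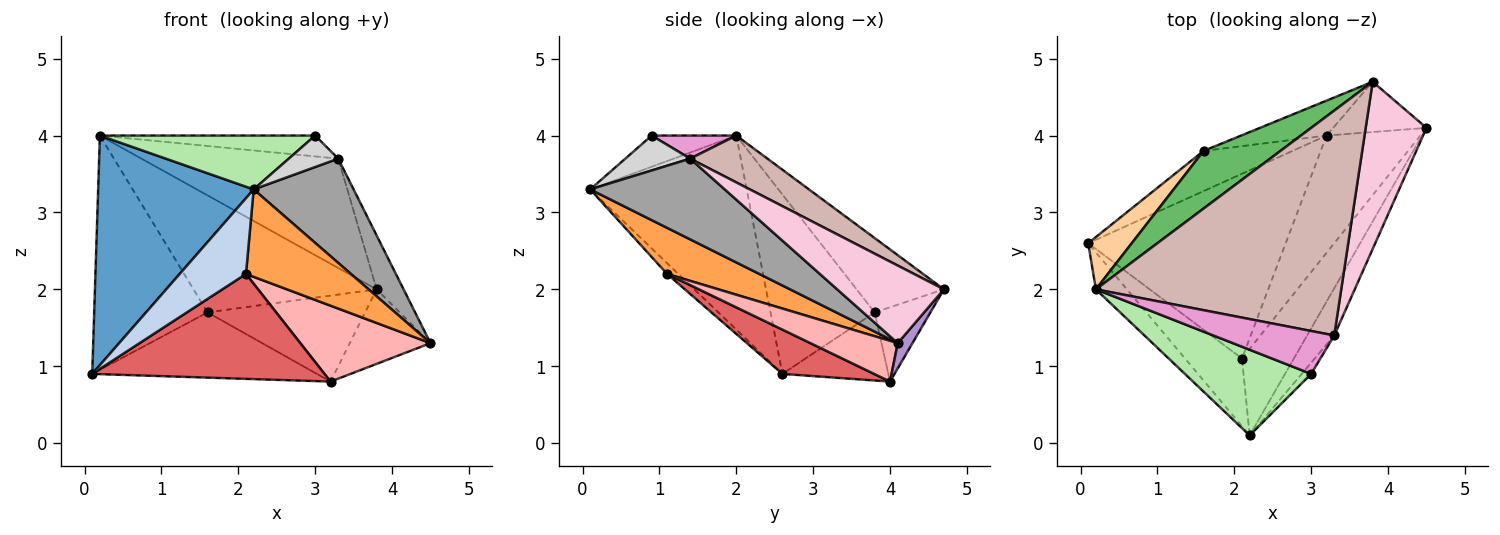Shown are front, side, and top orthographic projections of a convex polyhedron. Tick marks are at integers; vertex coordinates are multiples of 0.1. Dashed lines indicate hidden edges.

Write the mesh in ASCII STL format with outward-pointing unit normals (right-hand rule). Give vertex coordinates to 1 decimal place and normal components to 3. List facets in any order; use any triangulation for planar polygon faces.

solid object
 facet normal -0.705 -0.700 -0.113
  outer loop
   vertex 0.2 2.0 4.0
   vertex 0.1 2.6 0.9
   vertex 2.2 0.1 3.3
  endloop
 endfacet
 facet normal -0.125 -0.740 -0.661
  outer loop
   vertex 2.1 1.1 2.2
   vertex 2.2 0.1 3.3
   vertex 0.1 2.6 0.9
  endloop
 endfacet
 facet normal 0.530 -0.603 -0.596
  outer loop
   vertex 2.1 1.1 2.2
   vertex 4.5 4.1 1.3
   vertex 2.2 0.1 3.3
  endloop
 endfacet
 facet normal -0.668 0.727 0.162
  outer loop
   vertex 1.6 3.8 1.7
   vertex 0.1 2.6 0.9
   vertex 0.2 2.0 4.0
  endloop
 endfacet
 facet normal -0.393 0.825 0.406
  outer loop
   vertex 1.6 3.8 1.7
   vertex 0.2 2.0 4.0
   vertex 3.8 4.7 2.0
  endloop
 endfacet
 facet normal -0.205 -0.521 0.829
  outer loop
   vertex 3.0 0.9 4.0
   vertex 0.2 2.0 4.0
   vertex 2.2 0.1 3.3
  endloop
 endfacet
 facet normal 0.191 -0.485 -0.854
  outer loop
   vertex 3.2 4.0 0.8
   vertex 2.1 1.1 2.2
   vertex 0.1 2.6 0.9
  endloop
 endfacet
 facet normal 0.343 -0.511 -0.789
  outer loop
   vertex 3.2 4.0 0.8
   vertex 4.5 4.1 1.3
   vertex 2.1 1.1 2.2
  endloop
 endfacet
 facet normal 0.150 0.820 -0.553
  outer loop
   vertex 3.2 4.0 0.8
   vertex 3.8 4.7 2.0
   vertex 4.5 4.1 1.3
  endloop
 endfacet
 facet normal -0.373 0.790 -0.487
  outer loop
   vertex 3.2 4.0 0.8
   vertex 0.1 2.6 0.9
   vertex 1.6 3.8 1.7
  endloop
 endfacet
 facet normal -0.311 0.880 -0.358
  outer loop
   vertex 3.2 4.0 0.8
   vertex 1.6 3.8 1.7
   vertex 3.8 4.7 2.0
  endloop
 endfacet
 facet normal 0.169 0.431 0.886
  outer loop
   vertex 3.3 1.4 3.7
   vertex 3.8 4.7 2.0
   vertex 0.2 2.0 4.0
  endloop
 endfacet
 facet normal 0.169 0.430 0.887
  outer loop
   vertex 3.3 1.4 3.7
   vertex 0.2 2.0 4.0
   vertex 3.0 0.9 4.0
  endloop
 endfacet
 facet normal 0.772 0.195 0.605
  outer loop
   vertex 3.3 1.4 3.7
   vertex 4.5 4.1 1.3
   vertex 3.8 4.7 2.0
  endloop
 endfacet
 facet normal 0.775 -0.576 -0.260
  outer loop
   vertex 3.3 1.4 3.7
   vertex 2.2 0.1 3.3
   vertex 4.5 4.1 1.3
  endloop
 endfacet
 facet normal 0.777 -0.593 -0.211
  outer loop
   vertex 3.3 1.4 3.7
   vertex 3.0 0.9 4.0
   vertex 2.2 0.1 3.3
  endloop
 endfacet
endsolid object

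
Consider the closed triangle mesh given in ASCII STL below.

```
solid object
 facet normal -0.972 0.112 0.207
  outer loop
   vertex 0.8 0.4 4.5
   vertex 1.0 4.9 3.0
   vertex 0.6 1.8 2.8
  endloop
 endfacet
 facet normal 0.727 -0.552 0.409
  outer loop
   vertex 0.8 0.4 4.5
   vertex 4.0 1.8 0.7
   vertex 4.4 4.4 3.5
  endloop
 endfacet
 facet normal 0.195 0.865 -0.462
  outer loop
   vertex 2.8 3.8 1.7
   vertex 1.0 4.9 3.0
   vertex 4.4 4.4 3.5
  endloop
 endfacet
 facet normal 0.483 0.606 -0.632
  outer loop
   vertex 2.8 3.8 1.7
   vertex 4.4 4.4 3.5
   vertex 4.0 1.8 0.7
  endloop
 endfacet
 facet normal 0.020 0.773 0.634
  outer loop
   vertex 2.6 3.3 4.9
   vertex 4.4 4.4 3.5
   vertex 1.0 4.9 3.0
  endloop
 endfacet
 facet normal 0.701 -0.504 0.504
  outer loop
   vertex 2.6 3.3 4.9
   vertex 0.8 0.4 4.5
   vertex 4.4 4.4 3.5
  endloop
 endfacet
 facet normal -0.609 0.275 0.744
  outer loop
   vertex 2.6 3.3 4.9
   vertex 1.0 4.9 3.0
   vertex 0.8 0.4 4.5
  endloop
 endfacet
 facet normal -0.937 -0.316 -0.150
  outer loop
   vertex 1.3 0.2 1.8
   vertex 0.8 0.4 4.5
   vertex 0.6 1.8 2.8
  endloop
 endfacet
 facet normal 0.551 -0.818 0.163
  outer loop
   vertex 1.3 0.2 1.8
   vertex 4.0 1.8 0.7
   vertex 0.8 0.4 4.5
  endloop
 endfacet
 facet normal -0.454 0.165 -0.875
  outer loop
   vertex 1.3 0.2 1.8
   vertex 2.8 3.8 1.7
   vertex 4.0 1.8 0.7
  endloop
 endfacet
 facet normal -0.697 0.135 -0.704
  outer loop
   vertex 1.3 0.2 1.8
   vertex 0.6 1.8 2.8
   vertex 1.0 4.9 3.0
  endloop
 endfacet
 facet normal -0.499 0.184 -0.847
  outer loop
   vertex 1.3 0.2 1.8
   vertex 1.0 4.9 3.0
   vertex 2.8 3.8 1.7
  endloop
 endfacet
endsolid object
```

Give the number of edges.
18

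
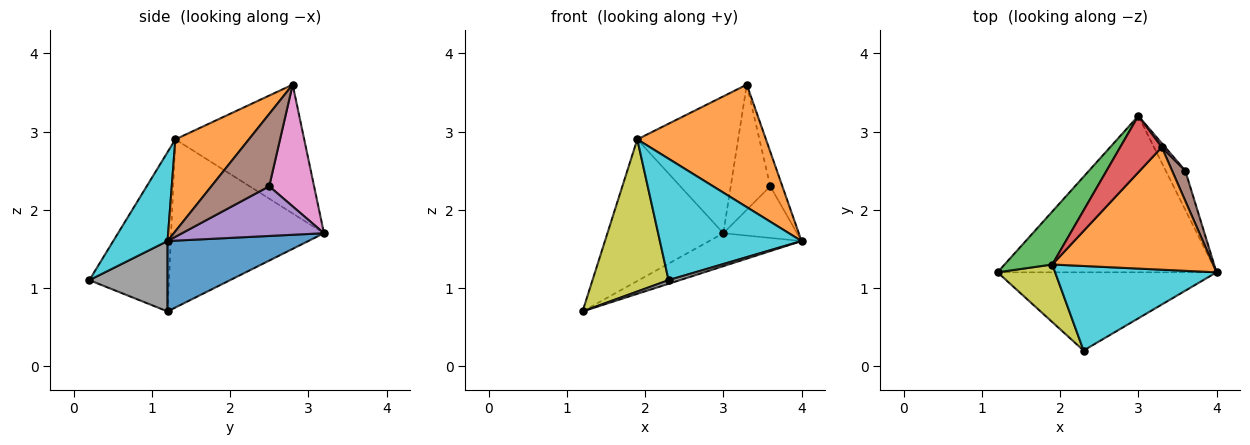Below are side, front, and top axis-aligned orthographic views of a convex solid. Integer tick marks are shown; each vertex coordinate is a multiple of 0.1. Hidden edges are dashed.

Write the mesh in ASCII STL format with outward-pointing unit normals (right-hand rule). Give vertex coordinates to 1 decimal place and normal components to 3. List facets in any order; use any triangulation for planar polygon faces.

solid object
 facet normal 0.300 0.197 -0.933
  outer loop
   vertex 3.0 3.2 1.7
   vertex 4.0 1.2 1.6
   vertex 1.2 1.2 0.7
  endloop
 endfacet
 facet normal 0.375 -0.656 0.656
  outer loop
   vertex 1.9 1.3 2.9
   vertex 4.0 1.2 1.6
   vertex 3.3 2.8 3.6
  endloop
 endfacet
 facet normal -0.777 0.589 0.221
  outer loop
   vertex 1.9 1.3 2.9
   vertex 3.0 3.2 1.7
   vertex 1.2 1.2 0.7
  endloop
 endfacet
 facet normal -0.763 0.597 0.246
  outer loop
   vertex 1.9 1.3 2.9
   vertex 3.3 2.8 3.6
   vertex 3.0 3.2 1.7
  endloop
 endfacet
 facet normal 0.838 0.435 -0.330
  outer loop
   vertex 3.6 2.5 2.3
   vertex 4.0 1.2 1.6
   vertex 3.0 3.2 1.7
  endloop
 endfacet
 facet normal 0.964 0.202 0.176
  outer loop
   vertex 3.6 2.5 2.3
   vertex 3.3 2.8 3.6
   vertex 4.0 1.2 1.6
  endloop
 endfacet
 facet normal 0.750 0.661 0.021
  outer loop
   vertex 3.6 2.5 2.3
   vertex 3.0 3.2 1.7
   vertex 3.3 2.8 3.6
  endloop
 endfacet
 facet normal 0.306 -0.044 -0.951
  outer loop
   vertex 2.3 0.2 1.1
   vertex 1.2 1.2 0.7
   vertex 4.0 1.2 1.6
  endloop
 endfacet
 facet normal -0.700 -0.668 0.253
  outer loop
   vertex 2.3 0.2 1.1
   vertex 1.9 1.3 2.9
   vertex 1.2 1.2 0.7
  endloop
 endfacet
 facet normal 0.300 -0.783 0.545
  outer loop
   vertex 2.3 0.2 1.1
   vertex 4.0 1.2 1.6
   vertex 1.9 1.3 2.9
  endloop
 endfacet
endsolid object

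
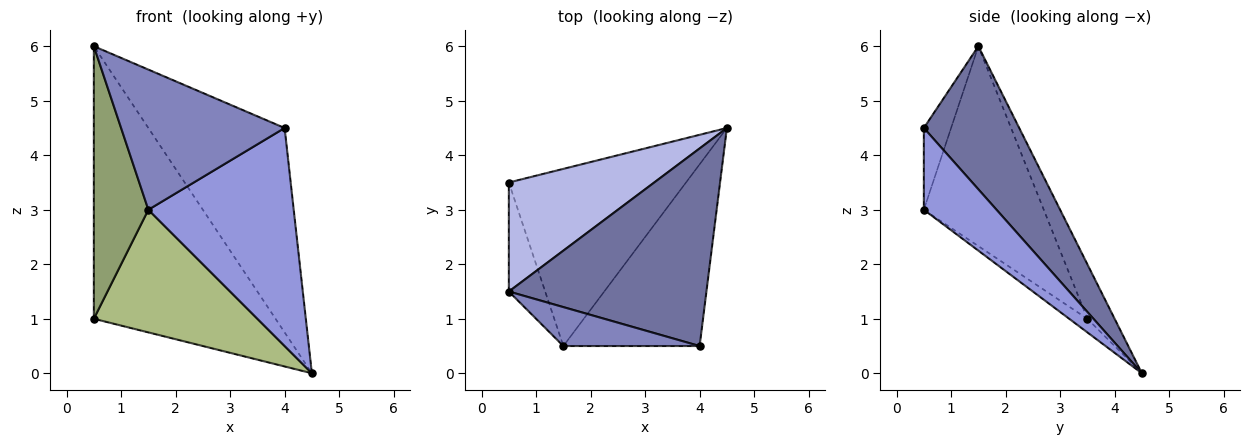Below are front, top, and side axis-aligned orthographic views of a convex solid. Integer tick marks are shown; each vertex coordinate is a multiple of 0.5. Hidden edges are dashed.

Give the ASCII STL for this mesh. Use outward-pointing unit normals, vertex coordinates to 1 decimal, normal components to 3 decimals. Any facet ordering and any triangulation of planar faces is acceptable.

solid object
 facet normal 0.450 0.642 0.621
  outer loop
   vertex 4.0 0.5 4.5
   vertex 4.5 4.5 0.0
   vertex 0.5 1.5 6.0
  endloop
 endfacet
 facet normal -0.159 -0.951 0.264
  outer loop
   vertex 4.0 0.5 4.5
   vertex 0.5 1.5 6.0
   vertex 1.5 0.5 3.0
  endloop
 endfacet
 facet normal 0.359 -0.717 -0.598
  outer loop
   vertex 4.0 0.5 4.5
   vertex 1.5 0.5 3.0
   vertex 4.5 4.5 0.0
  endloop
 endfacet
 facet normal -0.138 0.920 0.368
  outer loop
   vertex 0.5 3.5 1.0
   vertex 0.5 1.5 6.0
   vertex 4.5 4.5 0.0
  endloop
 endfacet
 facet normal -0.898 -0.408 -0.163
  outer loop
   vertex 0.5 3.5 1.0
   vertex 1.5 0.5 3.0
   vertex 0.5 1.5 6.0
  endloop
 endfacet
 facet normal -0.063 -0.568 -0.821
  outer loop
   vertex 0.5 3.5 1.0
   vertex 4.5 4.5 0.0
   vertex 1.5 0.5 3.0
  endloop
 endfacet
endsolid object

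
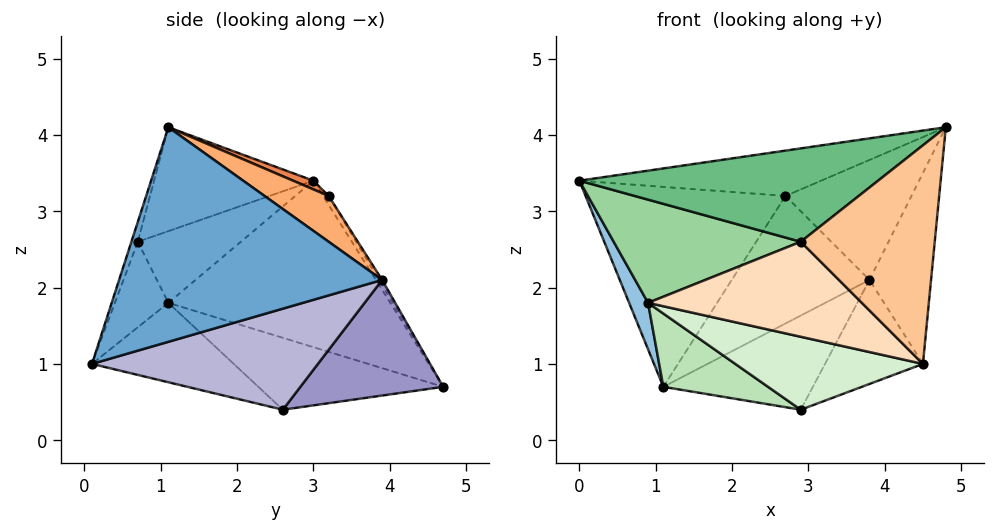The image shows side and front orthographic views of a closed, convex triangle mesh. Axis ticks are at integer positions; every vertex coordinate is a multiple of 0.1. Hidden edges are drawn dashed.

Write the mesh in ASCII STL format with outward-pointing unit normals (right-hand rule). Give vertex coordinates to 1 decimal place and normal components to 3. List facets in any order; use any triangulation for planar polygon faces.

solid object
 facet normal 0.960 0.225 -0.165
  outer loop
   vertex 3.8 3.9 2.1
   vertex 4.8 1.1 4.1
   vertex 4.5 0.1 1.0
  endloop
 endfacet
 facet normal -0.905 -0.077 -0.418
  outer loop
   vertex 0.9 1.1 1.8
   vertex 0.0 3.0 3.4
   vertex 1.1 4.7 0.7
  endloop
 endfacet
 facet normal -0.024 0.850 0.526
  outer loop
   vertex 2.7 3.2 3.2
   vertex 1.1 4.7 0.7
   vertex 0.0 3.0 3.4
  endloop
 endfacet
 facet normal -0.019 0.852 0.523
  outer loop
   vertex 2.7 3.2 3.2
   vertex 3.8 3.9 2.1
   vertex 1.1 4.7 0.7
  endloop
 endfacet
 facet normal 0.036 0.424 0.905
  outer loop
   vertex 2.7 3.2 3.2
   vertex 0.0 3.0 3.4
   vertex 4.8 1.1 4.1
  endloop
 endfacet
 facet normal 0.317 0.624 0.714
  outer loop
   vertex 2.7 3.2 3.2
   vertex 4.8 1.1 4.1
   vertex 3.8 3.9 2.1
  endloop
 endfacet
 facet normal -0.045 -0.949 0.311
  outer loop
   vertex 2.9 0.7 2.6
   vertex 4.5 0.1 1.0
   vertex 4.8 1.1 4.1
  endloop
 endfacet
 facet normal -0.241 -0.963 0.120
  outer loop
   vertex 2.9 0.7 2.6
   vertex 0.9 1.1 1.8
   vertex 4.5 0.1 1.0
  endloop
 endfacet
 facet normal -0.362 -0.679 0.639
  outer loop
   vertex 2.9 0.7 2.6
   vertex 4.8 1.1 4.1
   vertex 0.0 3.0 3.4
  endloop
 endfacet
 facet normal -0.383 -0.694 0.609
  outer loop
   vertex 2.9 0.7 2.6
   vertex 0.0 3.0 3.4
   vertex 0.9 1.1 1.8
  endloop
 endfacet
 facet normal -0.428 -0.242 -0.871
  outer loop
   vertex 2.9 2.6 0.4
   vertex 0.9 1.1 1.8
   vertex 1.1 4.7 0.7
  endloop
 endfacet
 facet normal -0.304 -0.402 -0.864
  outer loop
   vertex 2.9 2.6 0.4
   vertex 4.5 0.1 1.0
   vertex 0.9 1.1 1.8
  endloop
 endfacet
 facet normal 0.509 0.533 -0.677
  outer loop
   vertex 2.9 2.6 0.4
   vertex 1.1 4.7 0.7
   vertex 3.8 3.9 2.1
  endloop
 endfacet
 facet normal 0.720 0.312 -0.620
  outer loop
   vertex 2.9 2.6 0.4
   vertex 3.8 3.9 2.1
   vertex 4.5 0.1 1.0
  endloop
 endfacet
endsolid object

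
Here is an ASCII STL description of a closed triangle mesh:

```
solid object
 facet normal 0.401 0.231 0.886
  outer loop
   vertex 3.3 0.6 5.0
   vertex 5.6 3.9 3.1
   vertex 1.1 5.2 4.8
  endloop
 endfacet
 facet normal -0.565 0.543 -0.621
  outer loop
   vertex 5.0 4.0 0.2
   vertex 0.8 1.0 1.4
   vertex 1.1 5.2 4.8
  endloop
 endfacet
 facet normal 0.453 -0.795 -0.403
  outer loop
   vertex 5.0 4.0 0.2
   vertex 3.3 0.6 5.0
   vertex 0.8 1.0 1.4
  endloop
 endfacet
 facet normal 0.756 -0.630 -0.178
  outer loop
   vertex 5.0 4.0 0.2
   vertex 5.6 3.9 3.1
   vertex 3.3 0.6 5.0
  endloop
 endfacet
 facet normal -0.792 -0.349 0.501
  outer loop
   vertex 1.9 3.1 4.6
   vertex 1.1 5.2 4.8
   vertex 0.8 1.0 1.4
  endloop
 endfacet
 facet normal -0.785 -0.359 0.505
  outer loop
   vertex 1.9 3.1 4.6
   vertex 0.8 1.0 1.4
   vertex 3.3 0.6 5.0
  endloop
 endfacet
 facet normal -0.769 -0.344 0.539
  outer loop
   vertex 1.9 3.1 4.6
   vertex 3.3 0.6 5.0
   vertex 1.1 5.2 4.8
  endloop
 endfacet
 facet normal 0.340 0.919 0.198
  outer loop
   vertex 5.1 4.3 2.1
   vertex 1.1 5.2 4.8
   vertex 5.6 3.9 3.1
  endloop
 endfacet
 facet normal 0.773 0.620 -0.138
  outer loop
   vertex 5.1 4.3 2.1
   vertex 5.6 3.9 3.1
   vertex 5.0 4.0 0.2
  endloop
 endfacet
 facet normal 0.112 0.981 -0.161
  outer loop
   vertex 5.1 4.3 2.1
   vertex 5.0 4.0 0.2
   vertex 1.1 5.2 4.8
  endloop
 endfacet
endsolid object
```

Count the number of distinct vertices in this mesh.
7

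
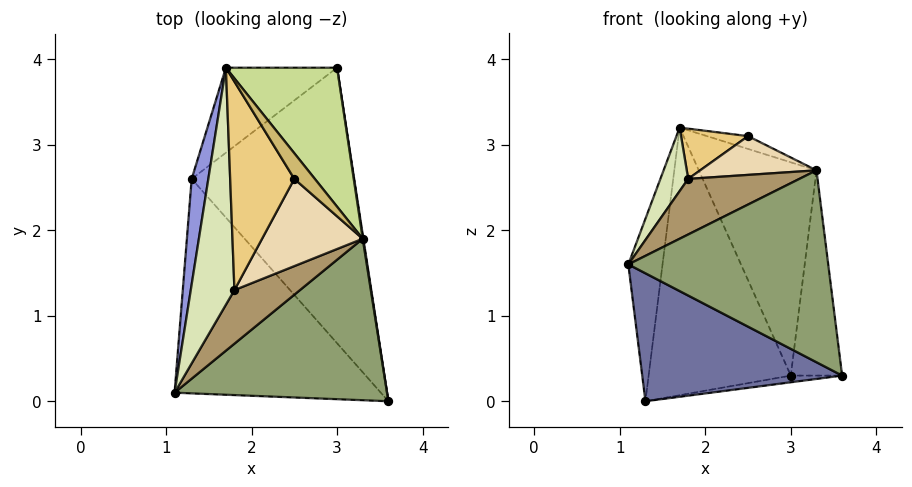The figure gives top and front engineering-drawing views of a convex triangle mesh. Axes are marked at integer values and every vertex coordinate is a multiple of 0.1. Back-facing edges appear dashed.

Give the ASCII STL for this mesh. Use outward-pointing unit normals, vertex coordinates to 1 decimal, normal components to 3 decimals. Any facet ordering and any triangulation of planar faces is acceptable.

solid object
 facet normal -0.423 -0.464 -0.778
  outer loop
   vertex 1.3 2.6 0.0
   vertex 3.6 0.0 0.3
   vertex 1.1 0.1 1.6
  endloop
 endfacet
 facet normal 0.156 0.024 -0.987
  outer loop
   vertex 1.3 2.6 0.0
   vertex 3.0 3.9 0.3
   vertex 3.6 0.0 0.3
  endloop
 endfacet
 facet normal -0.989 0.126 0.073
  outer loop
   vertex 1.3 2.6 0.0
   vertex 1.1 0.1 1.6
   vertex 1.7 3.9 3.2
  endloop
 endfacet
 facet normal -0.560 0.790 -0.251
  outer loop
   vertex 1.3 2.6 0.0
   vertex 1.7 3.9 3.2
   vertex 3.0 3.9 0.3
  endloop
 endfacet
 facet normal 0.291 -0.732 0.616
  outer loop
   vertex 3.3 1.9 2.7
   vertex 1.1 0.1 1.6
   vertex 3.6 0.0 0.3
  endloop
 endfacet
 facet normal 0.988 0.152 0.003
  outer loop
   vertex 3.3 1.9 2.7
   vertex 3.6 0.0 0.3
   vertex 3.0 3.9 0.3
  endloop
 endfacet
 facet normal 0.773 0.532 0.346
  outer loop
   vertex 3.3 1.9 2.7
   vertex 3.0 3.9 0.3
   vertex 1.7 3.9 3.2
  endloop
 endfacet
 facet normal -0.683 -0.189 0.705
  outer loop
   vertex 1.8 1.3 2.6
   vertex 1.7 3.9 3.2
   vertex 1.1 0.1 1.6
  endloop
 endfacet
 facet normal 0.235 -0.699 0.675
  outer loop
   vertex 1.8 1.3 2.6
   vertex 1.1 0.1 1.6
   vertex 3.3 1.9 2.7
  endloop
 endfacet
 facet normal 0.643 0.343 0.685
  outer loop
   vertex 2.5 2.6 3.1
   vertex 3.3 1.9 2.7
   vertex 1.7 3.9 3.2
  endloop
 endfacet
 facet normal -0.251 -0.227 0.941
  outer loop
   vertex 2.5 2.6 3.1
   vertex 1.7 3.9 3.2
   vertex 1.8 1.3 2.6
  endloop
 endfacet
 facet normal 0.101 -0.404 0.909
  outer loop
   vertex 2.5 2.6 3.1
   vertex 1.8 1.3 2.6
   vertex 3.3 1.9 2.7
  endloop
 endfacet
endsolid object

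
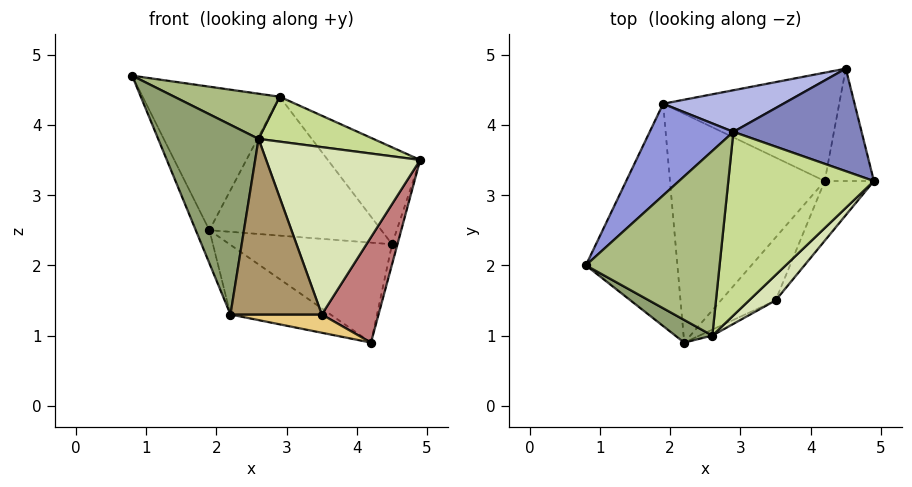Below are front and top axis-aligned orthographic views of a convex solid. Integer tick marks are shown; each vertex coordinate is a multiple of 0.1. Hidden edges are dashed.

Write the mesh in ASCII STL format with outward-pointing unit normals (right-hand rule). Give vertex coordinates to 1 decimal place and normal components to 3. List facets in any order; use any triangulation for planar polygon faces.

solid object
 facet normal -0.916 0.059 -0.396
  outer loop
   vertex 1.9 4.3 2.5
   vertex 2.2 0.9 1.3
   vertex 0.8 2.0 4.7
  endloop
 endfacet
 facet normal 0.494 0.597 0.632
  outer loop
   vertex 2.9 3.9 4.4
   vertex 4.9 3.2 3.5
   vertex 4.5 4.8 2.3
  endloop
 endfacet
 facet normal -0.565 0.695 0.444
  outer loop
   vertex 2.9 3.9 4.4
   vertex 1.9 4.3 2.5
   vertex 0.8 2.0 4.7
  endloop
 endfacet
 facet normal -0.160 0.946 0.283
  outer loop
   vertex 2.9 3.9 4.4
   vertex 4.5 4.8 2.3
   vertex 1.9 4.3 2.5
  endloop
 endfacet
 facet normal -0.442 -0.891 0.106
  outer loop
   vertex 2.6 1.0 3.8
   vertex 0.8 2.0 4.7
   vertex 2.2 0.9 1.3
  endloop
 endfacet
 facet normal 0.333 -0.224 0.916
  outer loop
   vertex 2.6 1.0 3.8
   vertex 2.9 3.9 4.4
   vertex 0.8 2.0 4.7
  endloop
 endfacet
 facet normal 0.334 -0.224 0.916
  outer loop
   vertex 2.6 1.0 3.8
   vertex 4.9 3.2 3.5
   vertex 2.9 3.9 4.4
  endloop
 endfacet
 facet normal 0.695 -0.711 0.108
  outer loop
   vertex 3.5 1.5 1.3
   vertex 4.9 3.2 3.5
   vertex 2.6 1.0 3.8
  endloop
 endfacet
 facet normal 0.419 -0.908 -0.031
  outer loop
   vertex 3.5 1.5 1.3
   vertex 2.6 1.0 3.8
   vertex 2.2 0.9 1.3
  endloop
 endfacet
 facet normal -0.466 0.258 -0.847
  outer loop
   vertex 4.2 3.2 0.9
   vertex 2.2 0.9 1.3
   vertex 1.9 4.3 2.5
  endloop
 endfacet
 facet normal 0.128 -0.277 -0.952
  outer loop
   vertex 4.2 3.2 0.9
   vertex 3.5 1.5 1.3
   vertex 2.2 0.9 1.3
  endloop
 endfacet
 facet normal -0.184 0.667 -0.722
  outer loop
   vertex 4.2 3.2 0.9
   vertex 1.9 4.3 2.5
   vertex 4.5 4.8 2.3
  endloop
 endfacet
 facet normal 0.965 0.046 -0.260
  outer loop
   vertex 4.2 3.2 0.9
   vertex 4.5 4.8 2.3
   vertex 4.9 3.2 3.5
  endloop
 endfacet
 facet normal 0.878 -0.417 -0.236
  outer loop
   vertex 4.2 3.2 0.9
   vertex 4.9 3.2 3.5
   vertex 3.5 1.5 1.3
  endloop
 endfacet
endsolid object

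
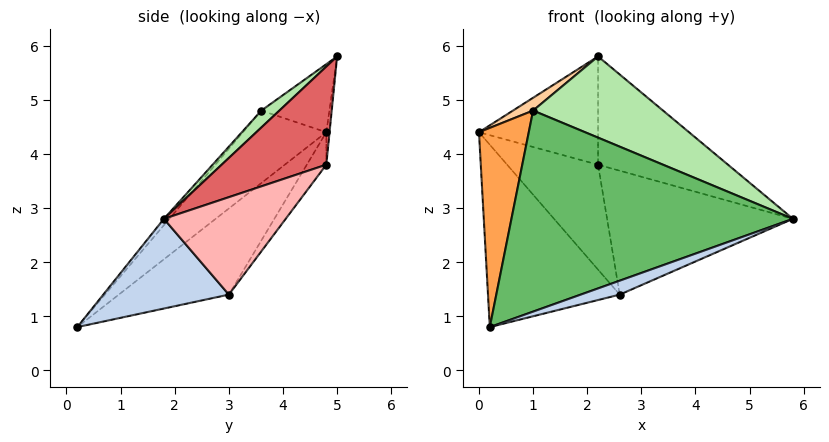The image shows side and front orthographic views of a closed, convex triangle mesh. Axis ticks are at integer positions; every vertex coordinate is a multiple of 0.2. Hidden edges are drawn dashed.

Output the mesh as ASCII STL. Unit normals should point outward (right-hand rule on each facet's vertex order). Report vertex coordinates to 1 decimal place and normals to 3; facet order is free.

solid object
 facet normal -0.450 0.538 -0.713
  outer loop
   vertex 2.6 3.0 1.4
   vertex 0.2 0.2 0.8
   vertex 0.0 4.8 4.4
  endloop
 endfacet
 facet normal 0.363 -0.113 -0.925
  outer loop
   vertex 2.6 3.0 1.4
   vertex 5.8 1.8 2.8
   vertex 0.2 0.2 0.8
  endloop
 endfacet
 facet normal -0.734 -0.438 0.519
  outer loop
   vertex 1.0 3.6 4.8
   vertex 0.0 4.8 4.4
   vertex 0.2 0.2 0.8
  endloop
 endfacet
 facet normal -0.521 -0.154 0.840
  outer loop
   vertex 1.0 3.6 4.8
   vertex 2.2 5.0 5.8
   vertex 0.0 4.8 4.4
  endloop
 endfacet
 facet normal -0.015 -0.760 0.649
  outer loop
   vertex 1.0 3.6 4.8
   vertex 0.2 0.2 0.8
   vertex 5.8 1.8 2.8
  endloop
 endfacet
 facet normal 0.087 -0.627 0.774
  outer loop
   vertex 1.0 3.6 4.8
   vertex 5.8 1.8 2.8
   vertex 2.2 5.0 5.8
  endloop
 endfacet
 facet normal 0.625 0.776 -0.078
  outer loop
   vertex 2.2 4.8 3.8
   vertex 2.2 5.0 5.8
   vertex 5.8 1.8 2.8
  endloop
 endfacet
 facet normal 0.483 0.737 -0.472
  outer loop
   vertex 2.2 4.8 3.8
   vertex 5.8 1.8 2.8
   vertex 2.6 3.0 1.4
  endloop
 endfacet
 facet normal -0.027 0.995 -0.099
  outer loop
   vertex 2.2 4.8 3.8
   vertex 0.0 4.8 4.4
   vertex 2.2 5.0 5.8
  endloop
 endfacet
 facet normal -0.166 0.775 -0.609
  outer loop
   vertex 2.2 4.8 3.8
   vertex 2.6 3.0 1.4
   vertex 0.0 4.8 4.4
  endloop
 endfacet
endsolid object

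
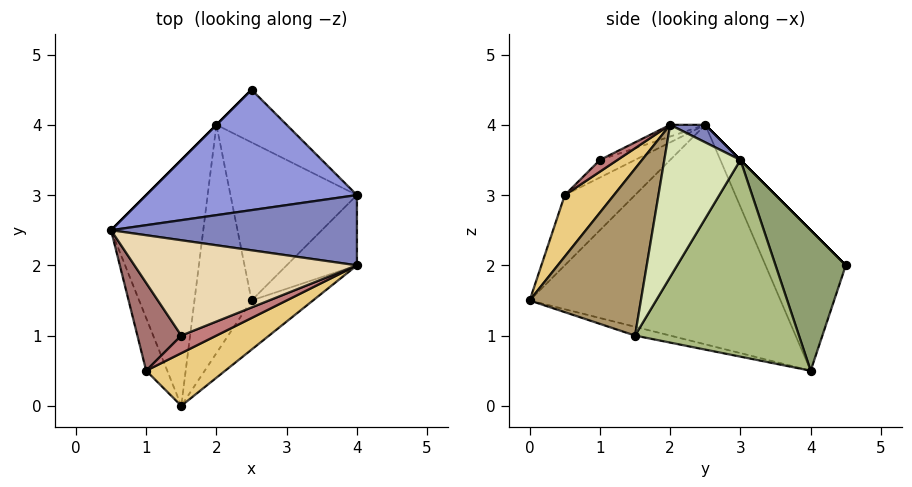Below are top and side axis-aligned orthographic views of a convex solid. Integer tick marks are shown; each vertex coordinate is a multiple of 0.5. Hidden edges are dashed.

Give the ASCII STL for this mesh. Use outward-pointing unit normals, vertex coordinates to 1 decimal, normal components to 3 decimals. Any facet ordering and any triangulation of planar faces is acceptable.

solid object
 facet normal -0.922 0.018 -0.387
  outer loop
   vertex 2.0 4.0 0.5
   vertex 1.5 0.0 1.5
   vertex 0.5 2.5 4.0
  endloop
 endfacet
 facet normal 0.064 0.446 0.893
  outer loop
   vertex 4.0 2.0 4.0
   vertex 4.0 3.0 3.5
   vertex 0.5 2.5 4.0
  endloop
 endfacet
 facet normal 0.000 0.707 0.707
  outer loop
   vertex 2.5 4.5 2.0
   vertex 0.5 2.5 4.0
   vertex 4.0 3.0 3.5
  endloop
 endfacet
 facet normal -0.707 0.707 0.000
  outer loop
   vertex 2.5 4.5 2.0
   vertex 2.0 4.0 0.5
   vertex 0.5 2.5 4.0
  endloop
 endfacet
 facet normal 0.816 0.408 -0.408
  outer loop
   vertex 2.5 4.5 2.0
   vertex 4.0 3.0 3.5
   vertex 2.0 4.0 0.5
  endloop
 endfacet
 facet normal 0.840 0.060 -0.540
  outer loop
   vertex 2.5 1.5 1.0
   vertex 2.0 4.0 0.5
   vertex 4.0 3.0 3.5
  endloop
 endfacet
 facet normal -0.148 -0.222 -0.964
  outer loop
   vertex 2.5 1.5 1.0
   vertex 1.5 0.0 1.5
   vertex 2.0 4.0 0.5
  endloop
 endfacet
 facet normal 0.889 -0.205 -0.410
  outer loop
   vertex 2.5 1.5 1.0
   vertex 4.0 3.0 3.5
   vertex 4.0 2.0 4.0
  endloop
 endfacet
 facet normal 0.754 -0.595 -0.278
  outer loop
   vertex 2.5 1.5 1.0
   vertex 4.0 2.0 4.0
   vertex 1.5 0.0 1.5
  endloop
 endfacet
 facet normal -0.953 -0.095 -0.286
  outer loop
   vertex 1.0 0.5 3.0
   vertex 0.5 2.5 4.0
   vertex 1.5 0.0 1.5
  endloop
 endfacet
 facet normal 0.304 -0.869 0.391
  outer loop
   vertex 1.0 0.5 3.0
   vertex 1.5 0.0 1.5
   vertex 4.0 2.0 4.0
  endloop
 endfacet
 facet normal -0.049 -0.345 0.937
  outer loop
   vertex 1.5 1.0 3.5
   vertex 4.0 2.0 4.0
   vertex 0.5 2.5 4.0
  endloop
 endfacet
 facet normal -0.324 -0.487 0.811
  outer loop
   vertex 1.5 1.0 3.5
   vertex 0.5 2.5 4.0
   vertex 1.0 0.5 3.0
  endloop
 endfacet
 facet normal 0.196 -0.784 0.588
  outer loop
   vertex 1.5 1.0 3.5
   vertex 1.0 0.5 3.0
   vertex 4.0 2.0 4.0
  endloop
 endfacet
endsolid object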